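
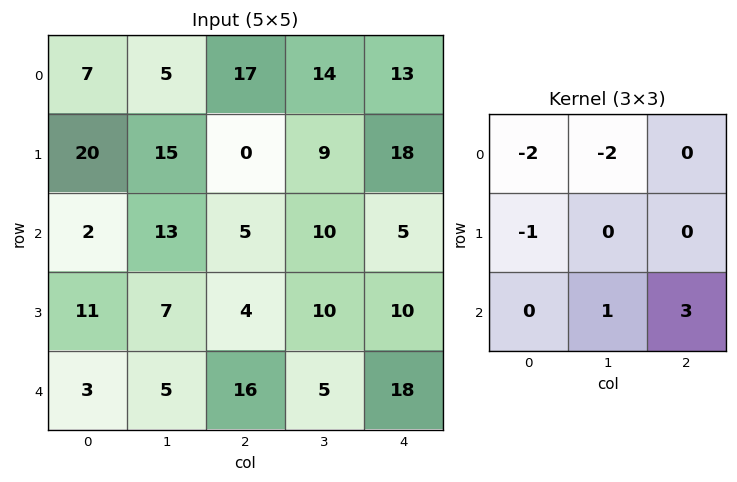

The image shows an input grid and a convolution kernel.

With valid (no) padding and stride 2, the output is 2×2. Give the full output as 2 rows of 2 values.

-16 -37
12 25

Output[0,0]: The receptive field on the input at this output position is [7 5 17 / 20 15 0 / 2 13 5]. Elementwise product with the kernel and sum: 7·-2 + 5·-2 + 20·-1 + 13·1 + 5·3.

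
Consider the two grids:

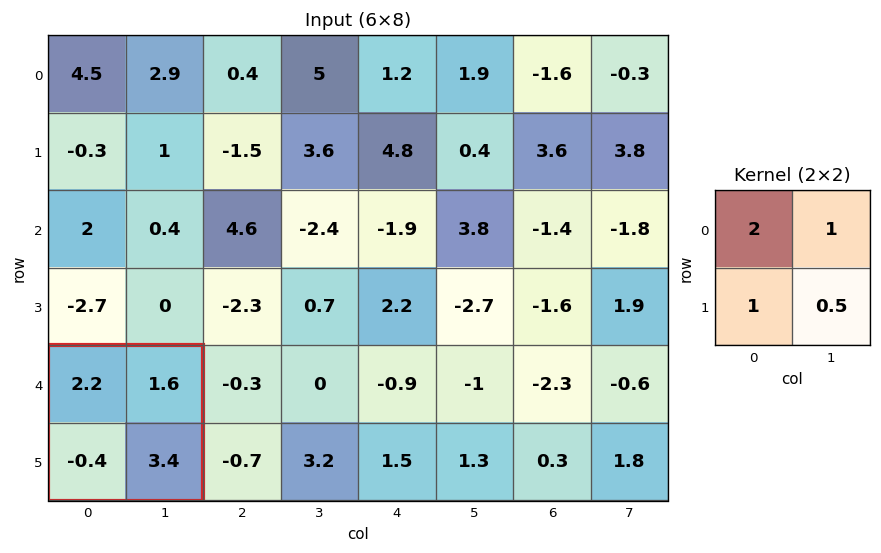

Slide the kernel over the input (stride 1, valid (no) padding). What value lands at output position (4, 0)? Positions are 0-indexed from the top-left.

7.3

The receptive field on the input at this output position is [2.2 1.6 / -0.4 3.4]. Elementwise product with the kernel and sum: 2.2·2 + 1.6·1 + -0.4·1 + 3.4·0.5.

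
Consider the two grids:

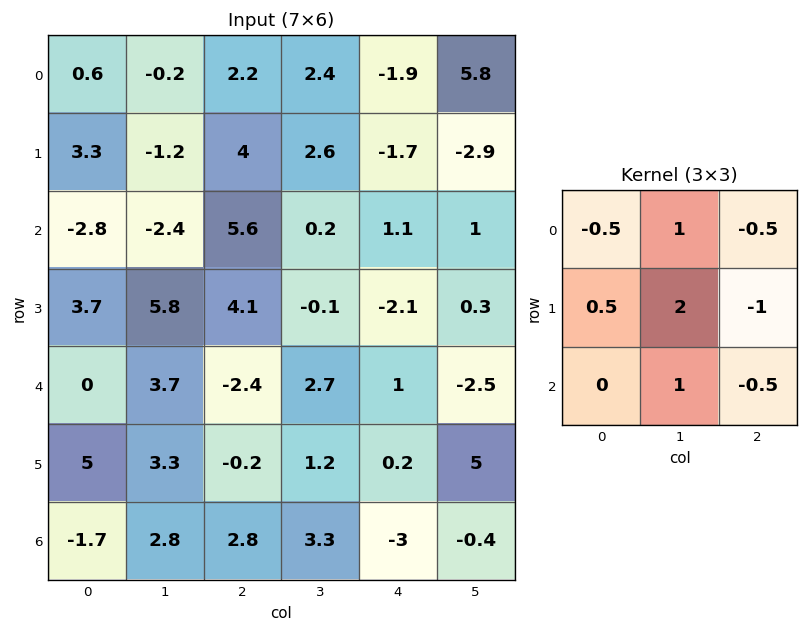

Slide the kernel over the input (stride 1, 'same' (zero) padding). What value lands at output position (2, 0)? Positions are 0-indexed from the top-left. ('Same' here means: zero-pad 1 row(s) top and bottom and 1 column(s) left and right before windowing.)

The receptive field on the zero-padded input at this output position is [0 3.3 -1.2 / 0 -2.8 -2.4 / 0 3.7 5.8]. Elementwise product with the kernel and sum: 0·-0.5 + 3.3·1 + -1.2·-0.5 + 0·0.5 + -2.8·2 + -2.4·-1 + 3.7·1 + 5.8·-0.5.

1.5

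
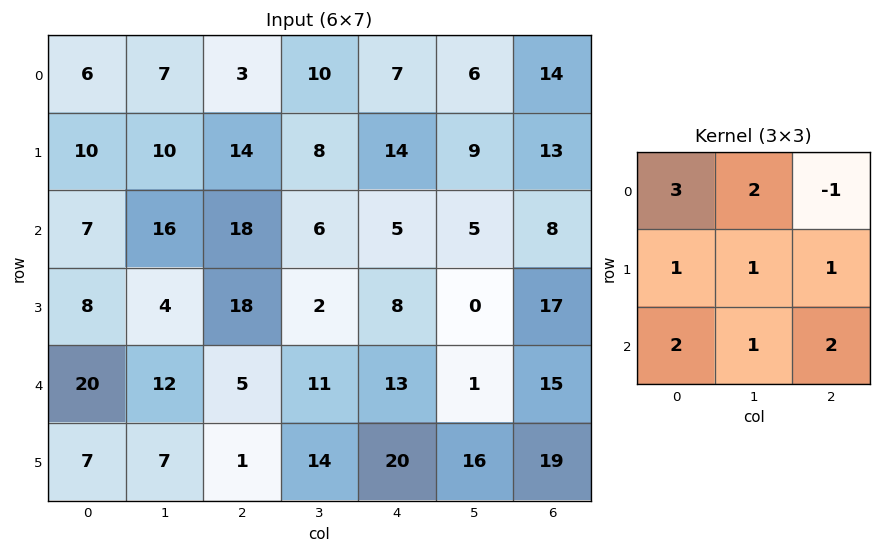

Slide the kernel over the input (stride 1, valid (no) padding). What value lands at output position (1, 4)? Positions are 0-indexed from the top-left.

115

The receptive field on the input at this output position is [14 9 13 / 5 5 8 / 8 0 17]. Elementwise product with the kernel and sum: 14·3 + 9·2 + 13·-1 + 5·1 + 5·1 + 8·1 + 8·2 + 0·1 + 17·2.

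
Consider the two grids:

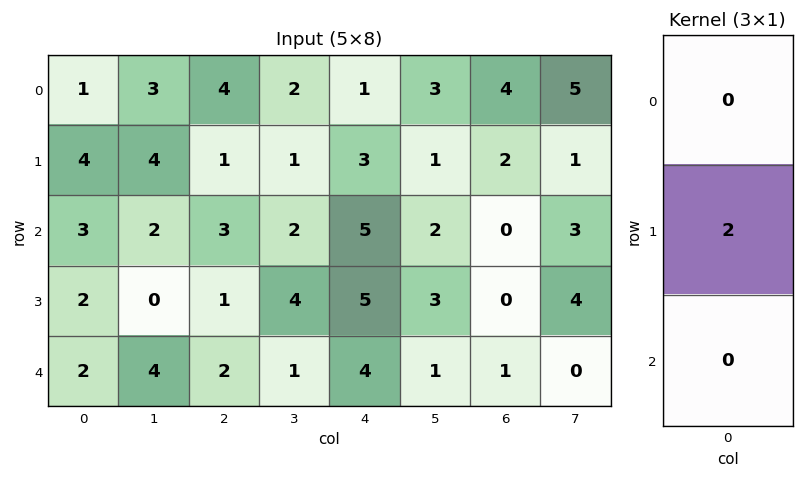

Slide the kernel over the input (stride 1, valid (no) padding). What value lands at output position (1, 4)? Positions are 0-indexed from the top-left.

The receptive field on the input at this output position is [3 / 5 / 5]. Elementwise product with the kernel and sum: 5·2.

10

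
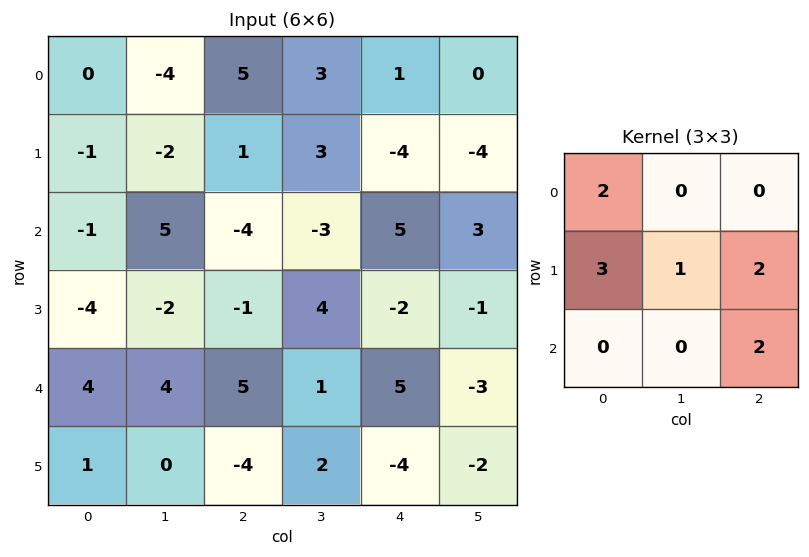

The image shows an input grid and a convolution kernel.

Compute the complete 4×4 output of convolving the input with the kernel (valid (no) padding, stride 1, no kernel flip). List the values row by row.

Output[0,0]: The receptive field on the input at this output position is [0 -4 5 / -1 -2 1 / -1 5 -4]. Elementwise product with the kernel and sum: 0·2 + -1·3 + -2·1 + 1·2 + -4·2.
Output[0,1]: The receptive field on the input at this output position is [-4 5 3 / -2 1 3 / 5 -4 -3]. Elementwise product with the kernel and sum: -4·2 + -2·3 + 1·1 + 3·2 + -3·2.

-11 -13 18 9
-10 9 -7 6
-8 13 -1 -4
10 19 16 6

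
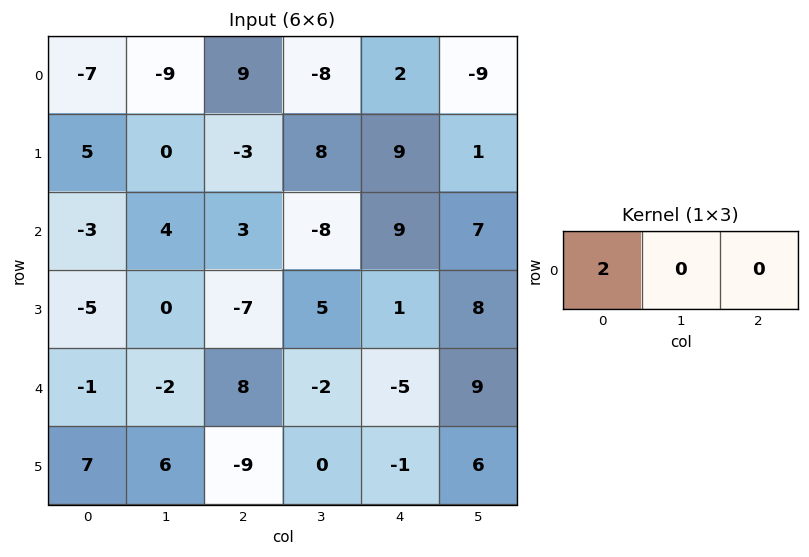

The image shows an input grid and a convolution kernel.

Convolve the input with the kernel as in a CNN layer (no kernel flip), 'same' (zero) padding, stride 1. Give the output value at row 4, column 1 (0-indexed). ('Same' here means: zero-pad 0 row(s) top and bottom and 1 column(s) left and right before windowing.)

The receptive field on the zero-padded input at this output position is [-1 -2 8]. Elementwise product with the kernel and sum: -1·2.

-2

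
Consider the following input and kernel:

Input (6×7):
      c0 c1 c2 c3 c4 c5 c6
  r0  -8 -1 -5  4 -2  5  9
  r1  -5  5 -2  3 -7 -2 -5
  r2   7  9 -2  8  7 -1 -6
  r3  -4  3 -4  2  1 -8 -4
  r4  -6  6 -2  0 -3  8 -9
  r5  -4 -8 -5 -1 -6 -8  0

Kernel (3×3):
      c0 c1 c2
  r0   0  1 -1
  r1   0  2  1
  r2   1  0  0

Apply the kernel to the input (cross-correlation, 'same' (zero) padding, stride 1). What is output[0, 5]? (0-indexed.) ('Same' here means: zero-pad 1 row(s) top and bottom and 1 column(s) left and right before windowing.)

12

The receptive field on the zero-padded input at this output position is [0 0 0 / -2 5 9 / -7 -2 -5]. Elementwise product with the kernel and sum: 0·1 + 0·-1 + 5·2 + 9·1 + -7·1.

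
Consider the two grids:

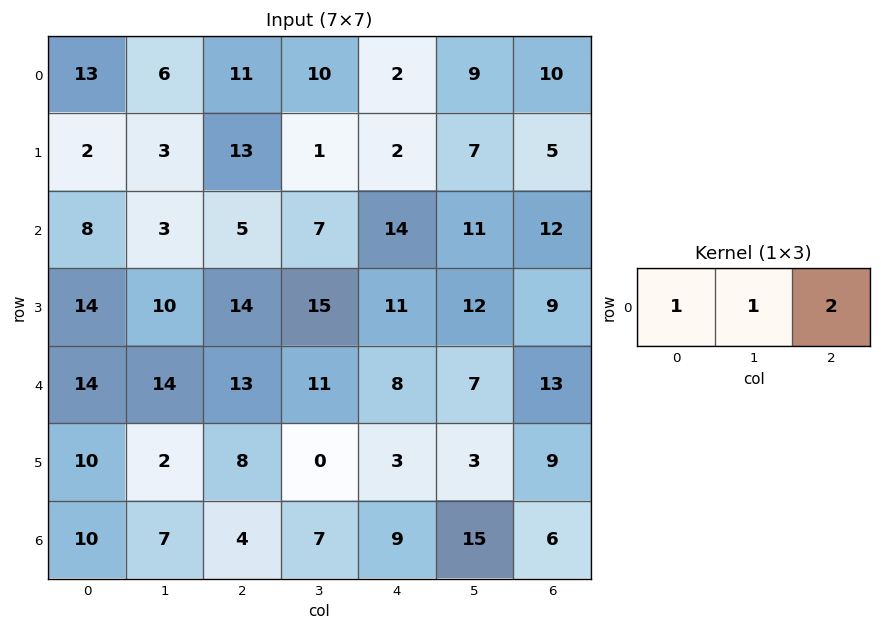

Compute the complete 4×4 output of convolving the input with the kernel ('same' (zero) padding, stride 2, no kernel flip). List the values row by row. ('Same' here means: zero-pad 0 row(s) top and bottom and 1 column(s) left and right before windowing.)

Output[0,0]: The receptive field on the zero-padded input at this output position is [0 13 6]. Elementwise product with the kernel and sum: 0·1 + 13·1 + 6·2.

25 37 30 19
14 22 43 23
42 49 33 20
24 25 46 21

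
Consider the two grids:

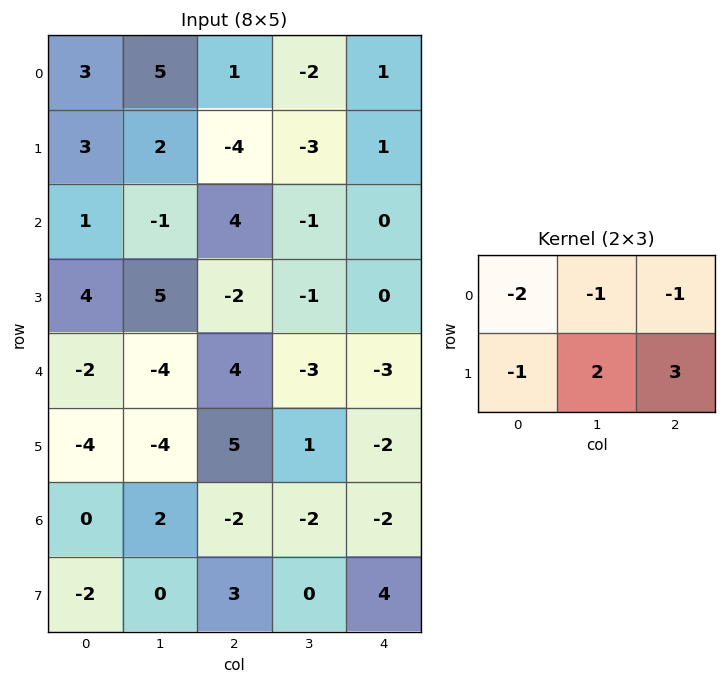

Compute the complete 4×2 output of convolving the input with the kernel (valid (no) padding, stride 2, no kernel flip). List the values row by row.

Output[0,0]: The receptive field on the input at this output position is [3 5 1 / 3 2 -4]. Elementwise product with the kernel and sum: 3·-2 + 5·-1 + 1·-1 + 3·-1 + 2·2 + -4·3.
Output[0,1]: The receptive field on the input at this output position is [1 -2 1 / -4 -3 1]. Elementwise product with the kernel and sum: 1·-2 + -2·-1 + 1·-1 + -4·-1 + -3·2 + 1·3.

-23 0
-5 -7
15 -11
11 17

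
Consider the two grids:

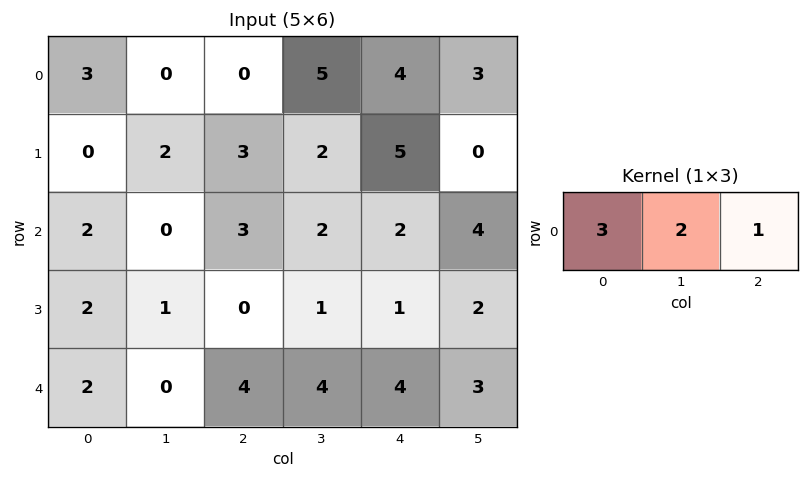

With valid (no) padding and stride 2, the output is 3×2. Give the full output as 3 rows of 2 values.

9 14
9 15
10 24

Output[0,0]: The receptive field on the input at this output position is [3 0 0]. Elementwise product with the kernel and sum: 3·3 + 0·2 + 0·1.
Output[0,1]: The receptive field on the input at this output position is [0 5 4]. Elementwise product with the kernel and sum: 0·3 + 5·2 + 4·1.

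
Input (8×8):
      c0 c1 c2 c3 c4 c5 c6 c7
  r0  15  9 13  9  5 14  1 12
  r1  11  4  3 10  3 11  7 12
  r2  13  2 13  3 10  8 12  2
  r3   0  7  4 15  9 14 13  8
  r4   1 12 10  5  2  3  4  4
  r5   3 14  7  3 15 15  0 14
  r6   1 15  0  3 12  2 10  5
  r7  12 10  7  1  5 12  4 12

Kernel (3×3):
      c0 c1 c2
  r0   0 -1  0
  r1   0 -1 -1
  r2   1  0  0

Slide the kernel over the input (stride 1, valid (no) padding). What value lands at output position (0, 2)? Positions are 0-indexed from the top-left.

-9

The receptive field on the input at this output position is [13 9 5 / 3 10 3 / 13 3 10]. Elementwise product with the kernel and sum: 9·-1 + 10·-1 + 3·-1 + 13·1.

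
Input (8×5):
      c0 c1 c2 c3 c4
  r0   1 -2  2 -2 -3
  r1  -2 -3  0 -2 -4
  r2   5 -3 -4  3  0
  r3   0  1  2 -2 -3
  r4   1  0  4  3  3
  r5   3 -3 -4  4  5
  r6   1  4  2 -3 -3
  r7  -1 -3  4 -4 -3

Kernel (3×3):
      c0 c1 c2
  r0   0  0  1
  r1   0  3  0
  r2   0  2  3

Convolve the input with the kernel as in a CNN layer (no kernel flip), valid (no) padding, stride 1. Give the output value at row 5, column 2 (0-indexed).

-21

The receptive field on the input at this output position is [-4 4 5 / 2 -3 -3 / 4 -4 -3]. Elementwise product with the kernel and sum: 5·1 + -3·3 + -4·2 + -3·3.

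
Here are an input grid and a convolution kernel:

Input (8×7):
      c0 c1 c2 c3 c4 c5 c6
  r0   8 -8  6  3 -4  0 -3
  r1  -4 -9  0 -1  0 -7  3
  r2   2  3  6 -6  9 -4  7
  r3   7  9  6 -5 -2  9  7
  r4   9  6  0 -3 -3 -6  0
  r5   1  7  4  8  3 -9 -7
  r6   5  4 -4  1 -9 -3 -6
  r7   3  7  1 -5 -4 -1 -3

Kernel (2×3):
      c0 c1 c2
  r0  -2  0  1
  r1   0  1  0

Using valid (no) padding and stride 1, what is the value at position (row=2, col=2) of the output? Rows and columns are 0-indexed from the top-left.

-8

The receptive field on the input at this output position is [6 -6 9 / 6 -5 -2]. Elementwise product with the kernel and sum: 6·-2 + 9·1 + -5·1.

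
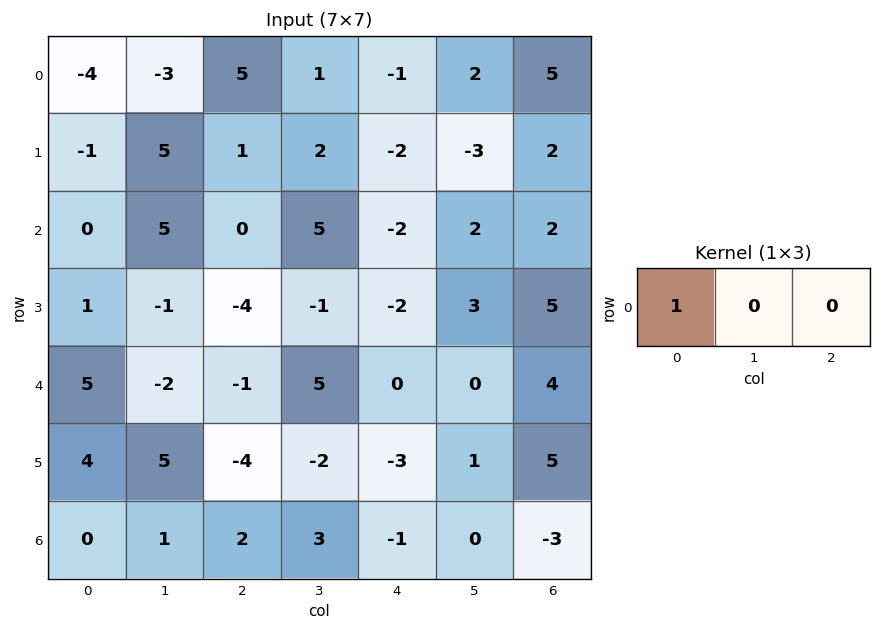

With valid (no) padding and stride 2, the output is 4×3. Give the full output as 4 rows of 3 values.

Output[0,0]: The receptive field on the input at this output position is [-4 -3 5]. Elementwise product with the kernel and sum: -4·1.

-4 5 -1
0 0 -2
5 -1 0
0 2 -1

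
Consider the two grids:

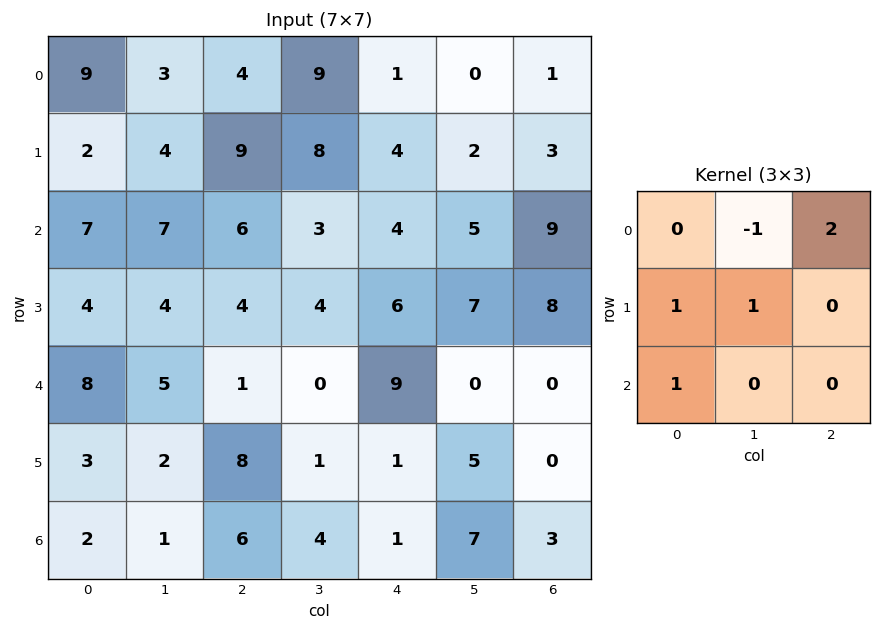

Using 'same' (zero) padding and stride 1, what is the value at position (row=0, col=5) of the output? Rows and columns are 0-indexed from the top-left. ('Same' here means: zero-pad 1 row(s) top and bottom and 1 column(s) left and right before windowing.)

5

The receptive field on the zero-padded input at this output position is [0 0 0 / 1 0 1 / 4 2 3]. Elementwise product with the kernel and sum: 0·-1 + 0·2 + 1·1 + 0·1 + 4·1.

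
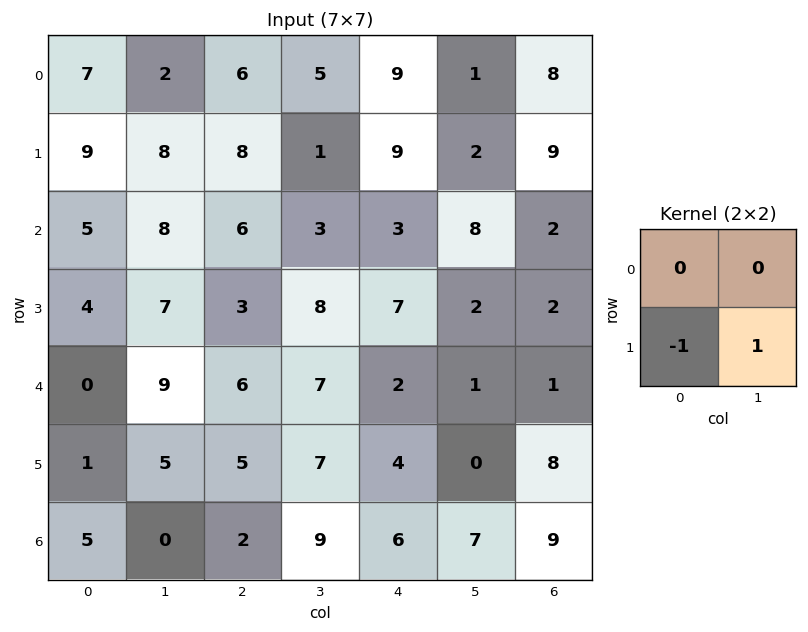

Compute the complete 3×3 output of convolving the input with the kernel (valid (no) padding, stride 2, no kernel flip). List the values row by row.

-1 -7 -7
3 5 -5
4 2 -4

Output[0,0]: The receptive field on the input at this output position is [7 2 / 9 8]. Elementwise product with the kernel and sum: 9·-1 + 8·1.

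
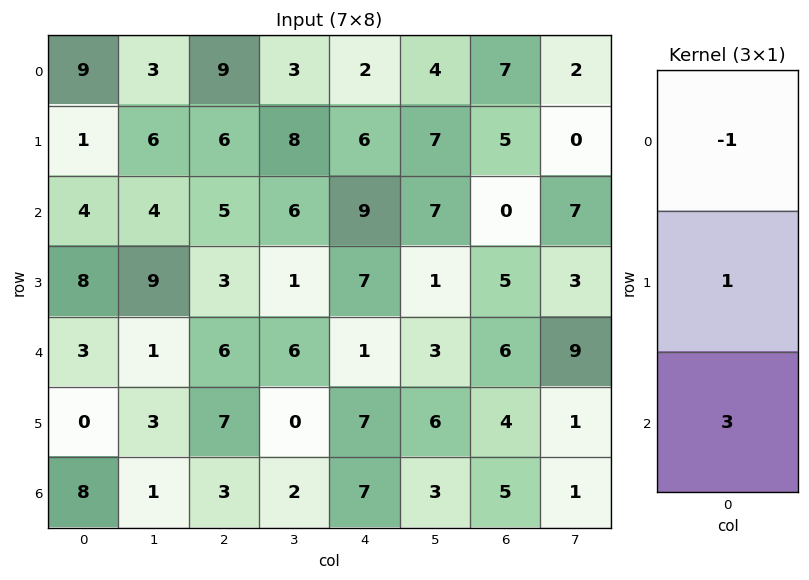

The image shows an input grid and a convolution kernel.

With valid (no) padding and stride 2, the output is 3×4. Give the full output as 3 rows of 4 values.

4 12 31 -2
13 16 1 23
21 10 27 13

Output[0,0]: The receptive field on the input at this output position is [9 / 1 / 4]. Elementwise product with the kernel and sum: 9·-1 + 1·1 + 4·3.
Output[0,1]: The receptive field on the input at this output position is [9 / 6 / 5]. Elementwise product with the kernel and sum: 9·-1 + 6·1 + 5·3.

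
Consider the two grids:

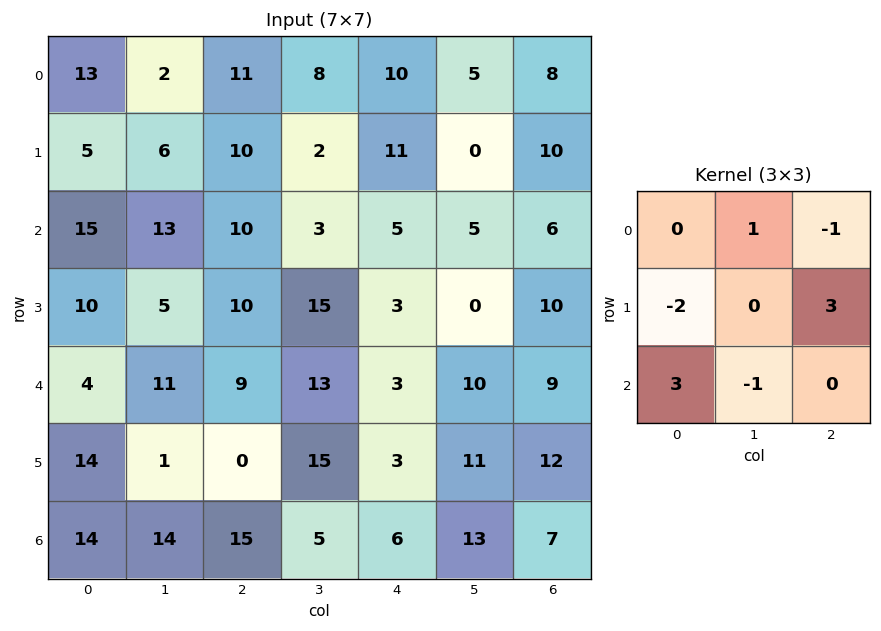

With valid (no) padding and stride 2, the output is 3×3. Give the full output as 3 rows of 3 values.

Output[0,0]: The receptive field on the input at this output position is [13 2 11 / 5 6 10 / 15 13 10]. Elementwise product with the kernel and sum: 2·1 + 11·-1 + 5·-2 + 10·3 + 15·3 + 13·-1.
Output[0,1]: The receptive field on the input at this output position is [11 8 10 / 10 2 11 / 10 3 5]. Elementwise product with the kernel and sum: 8·1 + 10·-1 + 10·-2 + 11·3 + 10·3 + 3·-1.

43 38 15
14 1 22
2 59 36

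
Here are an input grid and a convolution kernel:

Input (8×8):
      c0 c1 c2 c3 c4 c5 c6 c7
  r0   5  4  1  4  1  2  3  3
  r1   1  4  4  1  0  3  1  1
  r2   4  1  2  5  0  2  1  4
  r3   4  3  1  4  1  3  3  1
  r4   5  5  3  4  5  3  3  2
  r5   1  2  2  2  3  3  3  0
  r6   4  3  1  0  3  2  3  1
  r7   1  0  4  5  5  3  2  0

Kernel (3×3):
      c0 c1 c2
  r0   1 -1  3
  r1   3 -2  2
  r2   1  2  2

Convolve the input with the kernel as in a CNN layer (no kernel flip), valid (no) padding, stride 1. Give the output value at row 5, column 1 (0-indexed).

The receptive field on the input at this output position is [2 2 2 / 3 1 0 / 0 4 5]. Elementwise product with the kernel and sum: 2·1 + 2·-1 + 2·3 + 3·3 + 1·-2 + 0·2 + 0·1 + 4·2 + 5·2.

31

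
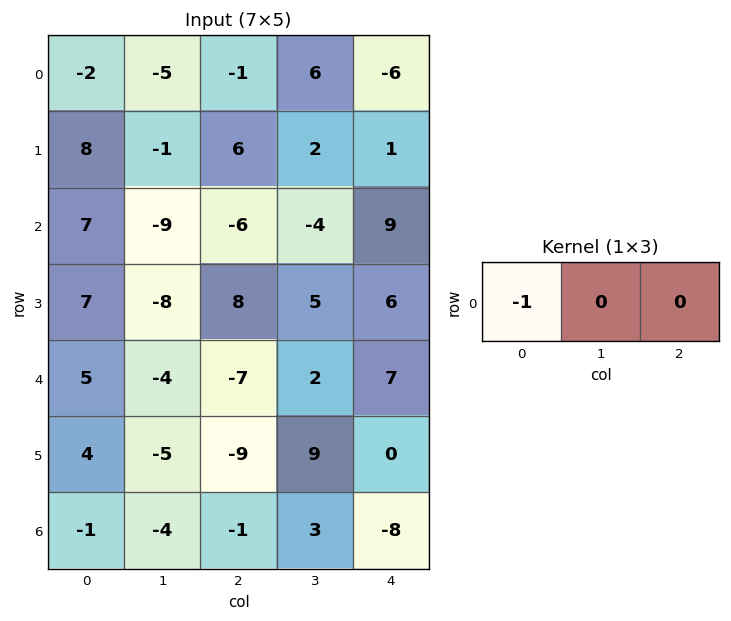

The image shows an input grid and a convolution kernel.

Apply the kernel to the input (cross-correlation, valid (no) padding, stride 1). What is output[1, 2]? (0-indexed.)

The receptive field on the input at this output position is [6 2 1]. Elementwise product with the kernel and sum: 6·-1.

-6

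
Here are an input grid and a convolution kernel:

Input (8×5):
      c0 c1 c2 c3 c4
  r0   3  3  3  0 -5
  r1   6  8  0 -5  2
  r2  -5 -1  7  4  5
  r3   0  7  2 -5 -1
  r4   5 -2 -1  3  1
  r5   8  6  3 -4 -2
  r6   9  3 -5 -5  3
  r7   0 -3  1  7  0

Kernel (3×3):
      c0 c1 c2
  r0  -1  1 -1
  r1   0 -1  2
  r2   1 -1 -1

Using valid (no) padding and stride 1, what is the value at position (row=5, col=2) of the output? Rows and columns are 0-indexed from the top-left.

The receptive field on the input at this output position is [3 -4 -2 / -5 -5 3 / 1 7 0]. Elementwise product with the kernel and sum: 3·-1 + -4·1 + -2·-1 + -5·-1 + 3·2 + 1·1 + 7·-1 + 0·-1.

0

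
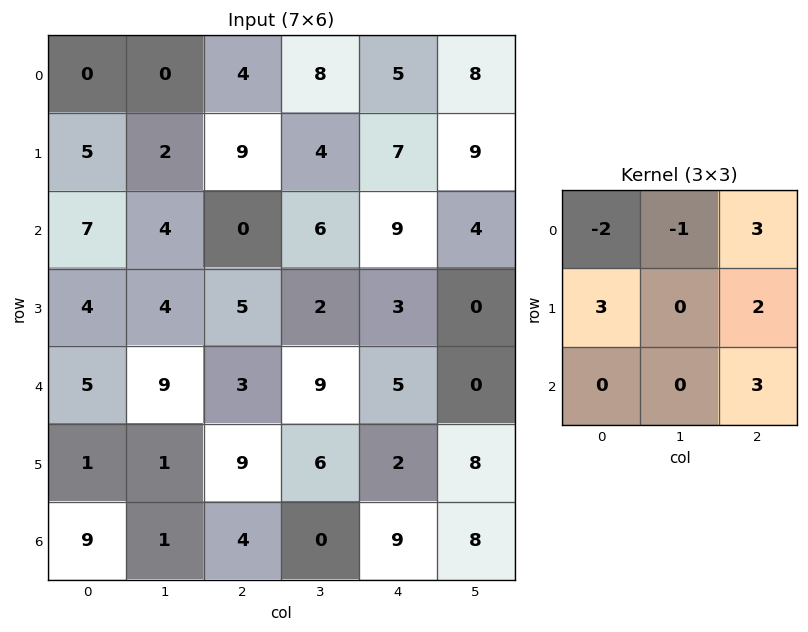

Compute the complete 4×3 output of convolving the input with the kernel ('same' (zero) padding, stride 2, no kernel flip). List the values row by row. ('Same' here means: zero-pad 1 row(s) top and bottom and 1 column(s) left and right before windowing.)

Output[0,0]: The receptive field on the zero-padded input at this output position is [0 0 0 / 0 0 0 / 0 5 2]. Elementwise product with the kernel and sum: 0·-2 + 0·-1 + 0·3 + 0·3 + 0·2 + 2·3.
Output[0,1]: The receptive field on the zero-padded input at this output position is [0 0 0 / 0 4 8 / 2 9 4]. Elementwise product with the kernel and sum: 0·-2 + 0·-1 + 0·3 + 0·3 + 8·2 + 4·3.

6 28 67
21 29 38
29 56 44
4 10 26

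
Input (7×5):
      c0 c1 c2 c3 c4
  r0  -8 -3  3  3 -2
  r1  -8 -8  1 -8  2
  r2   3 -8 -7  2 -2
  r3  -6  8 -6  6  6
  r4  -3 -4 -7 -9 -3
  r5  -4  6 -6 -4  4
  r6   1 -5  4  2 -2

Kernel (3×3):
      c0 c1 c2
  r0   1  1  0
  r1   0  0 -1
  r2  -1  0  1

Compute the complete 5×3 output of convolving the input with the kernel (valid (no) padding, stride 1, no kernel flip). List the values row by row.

Output[0,0]: The receptive field on the input at this output position is [-8 -3 3 / -8 -8 1 / 3 -8 -7]. Elementwise product with the kernel and sum: -8·1 + -3·1 + 1·-1 + 3·-1 + -7·1.
Output[0,1]: The receptive field on the input at this output position is [-3 3 3 / -8 1 -8 / -8 -7 2]. Elementwise product with the kernel and sum: -3·1 + 3·1 + -8·-1 + -8·-1 + 2·1.

-22 18 9
-9 -11 7
-3 -26 -7
7 1 13
2 0 -26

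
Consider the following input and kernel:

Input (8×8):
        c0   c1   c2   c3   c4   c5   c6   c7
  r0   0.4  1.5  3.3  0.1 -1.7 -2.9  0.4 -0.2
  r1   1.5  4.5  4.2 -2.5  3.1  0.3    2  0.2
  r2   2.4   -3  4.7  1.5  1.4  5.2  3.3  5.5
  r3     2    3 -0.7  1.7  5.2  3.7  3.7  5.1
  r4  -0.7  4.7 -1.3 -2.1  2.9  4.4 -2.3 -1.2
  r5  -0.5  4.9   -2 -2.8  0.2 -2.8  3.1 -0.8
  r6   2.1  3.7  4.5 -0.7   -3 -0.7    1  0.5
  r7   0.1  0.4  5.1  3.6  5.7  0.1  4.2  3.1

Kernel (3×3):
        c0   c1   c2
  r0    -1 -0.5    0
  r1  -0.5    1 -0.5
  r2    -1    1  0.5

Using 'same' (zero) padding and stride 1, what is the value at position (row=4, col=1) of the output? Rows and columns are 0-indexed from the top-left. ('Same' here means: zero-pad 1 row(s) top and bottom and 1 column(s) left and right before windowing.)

The receptive field on the zero-padded input at this output position is [2 3 -0.7 / -0.7 4.7 -1.3 / -0.5 4.9 -2]. Elementwise product with the kernel and sum: 2·-1 + 3·-0.5 + -0.7·-0.5 + 4.7·1 + -1.3·-0.5 + -0.5·-1 + 4.9·1 + -2·0.5.

6.6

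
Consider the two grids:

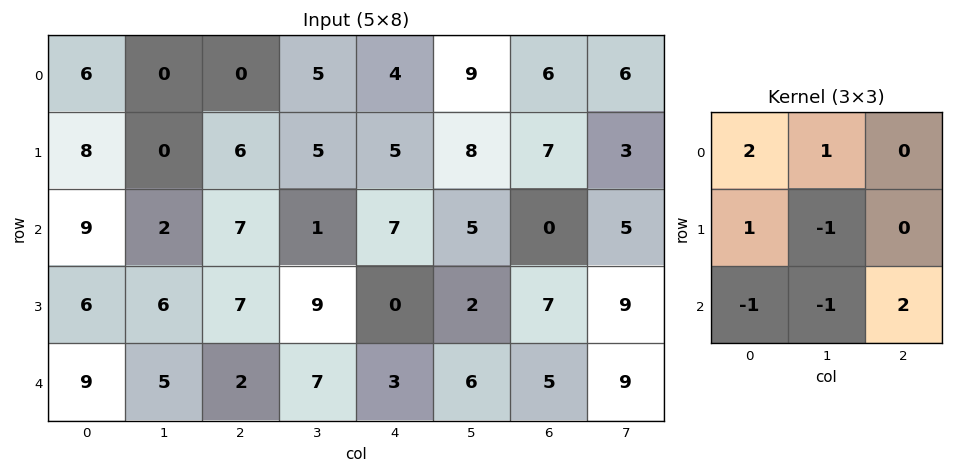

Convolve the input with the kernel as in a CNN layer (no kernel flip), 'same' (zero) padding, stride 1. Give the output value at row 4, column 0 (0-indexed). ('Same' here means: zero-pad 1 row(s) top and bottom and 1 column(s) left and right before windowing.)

-3

The receptive field on the zero-padded input at this output position is [0 6 6 / 0 9 5 / 0 0 0]. Elementwise product with the kernel and sum: 0·2 + 6·1 + 0·1 + 9·-1 + 0·-1 + 0·-1 + 0·2.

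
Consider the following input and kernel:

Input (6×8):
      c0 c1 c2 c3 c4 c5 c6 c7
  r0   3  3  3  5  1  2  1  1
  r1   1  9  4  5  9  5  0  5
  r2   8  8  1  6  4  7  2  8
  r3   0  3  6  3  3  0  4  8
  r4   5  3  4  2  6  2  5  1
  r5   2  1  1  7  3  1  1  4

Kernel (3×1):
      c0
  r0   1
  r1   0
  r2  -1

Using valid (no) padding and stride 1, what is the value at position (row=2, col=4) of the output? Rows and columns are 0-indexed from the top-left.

The receptive field on the input at this output position is [4 / 3 / 6]. Elementwise product with the kernel and sum: 4·1 + 6·-1.

-2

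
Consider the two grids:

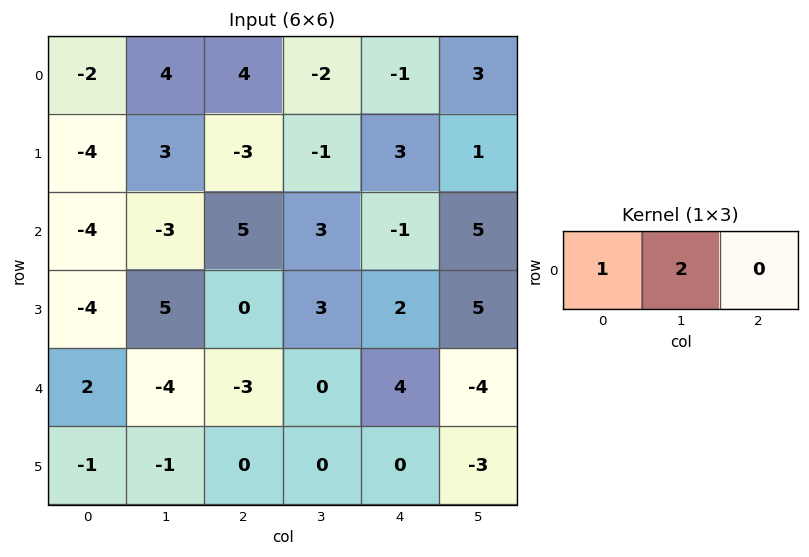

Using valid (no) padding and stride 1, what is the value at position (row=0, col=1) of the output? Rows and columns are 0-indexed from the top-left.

The receptive field on the input at this output position is [4 4 -2]. Elementwise product with the kernel and sum: 4·1 + 4·2.

12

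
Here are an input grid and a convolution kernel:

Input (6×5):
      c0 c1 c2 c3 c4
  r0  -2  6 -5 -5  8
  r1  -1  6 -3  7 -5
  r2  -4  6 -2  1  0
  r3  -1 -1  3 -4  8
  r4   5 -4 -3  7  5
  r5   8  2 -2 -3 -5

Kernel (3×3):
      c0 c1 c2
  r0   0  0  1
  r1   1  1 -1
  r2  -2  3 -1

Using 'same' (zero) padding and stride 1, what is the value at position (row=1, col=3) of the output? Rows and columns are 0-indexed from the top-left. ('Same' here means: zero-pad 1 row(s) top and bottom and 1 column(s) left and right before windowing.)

The receptive field on the zero-padded input at this output position is [-5 -5 8 / -3 7 -5 / -2 1 0]. Elementwise product with the kernel and sum: 8·1 + -3·1 + 7·1 + -5·-1 + -2·-2 + 1·3 + 0·-1.

24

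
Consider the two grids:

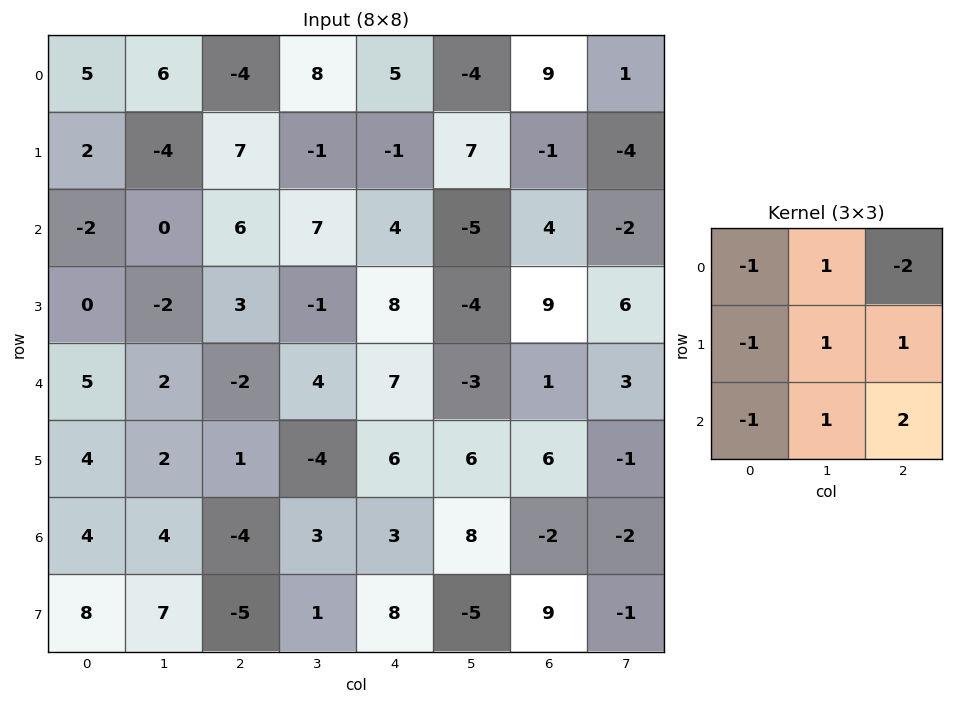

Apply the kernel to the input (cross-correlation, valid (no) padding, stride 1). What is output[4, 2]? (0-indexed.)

6

The receptive field on the input at this output position is [-2 4 7 / 1 -4 6 / -4 3 3]. Elementwise product with the kernel and sum: -2·-1 + 4·1 + 7·-2 + 1·-1 + -4·1 + 6·1 + -4·-1 + 3·1 + 3·2.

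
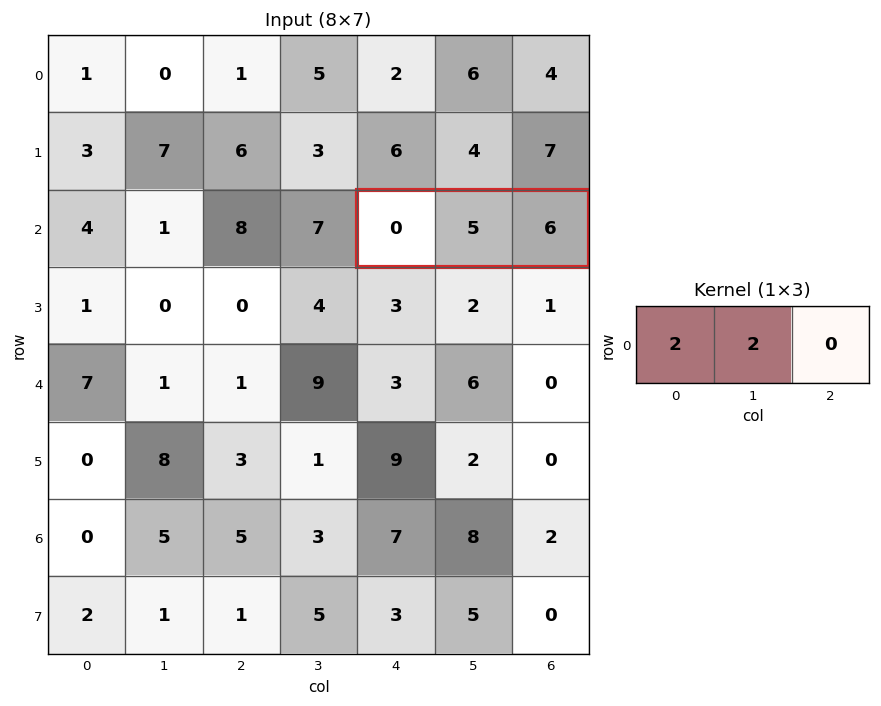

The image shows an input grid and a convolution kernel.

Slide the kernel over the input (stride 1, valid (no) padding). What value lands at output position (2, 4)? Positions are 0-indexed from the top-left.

The receptive field on the input at this output position is [0 5 6]. Elementwise product with the kernel and sum: 0·2 + 5·2.

10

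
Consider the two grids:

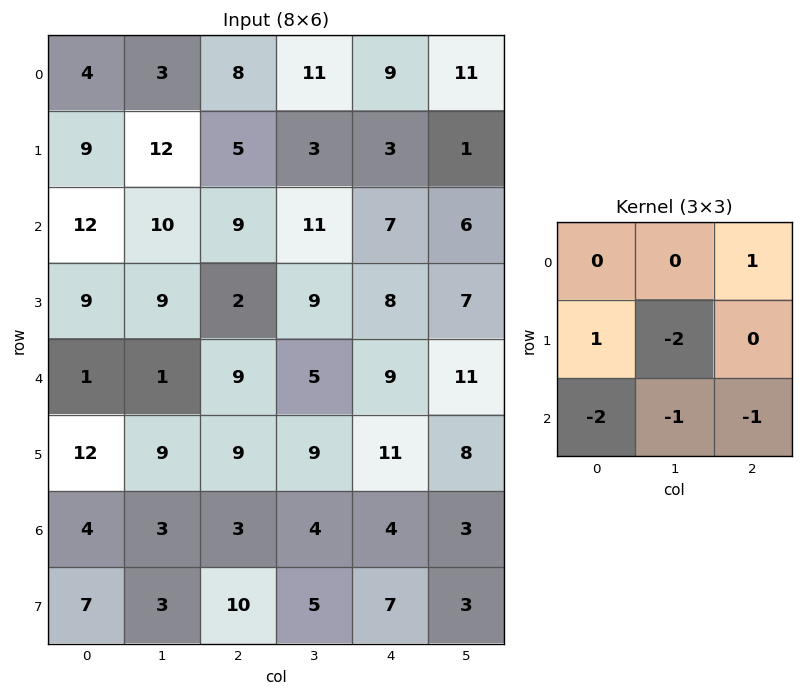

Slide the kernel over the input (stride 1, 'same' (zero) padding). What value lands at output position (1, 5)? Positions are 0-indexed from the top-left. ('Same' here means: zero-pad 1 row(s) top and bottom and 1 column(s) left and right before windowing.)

-19

The receptive field on the zero-padded input at this output position is [9 11 0 / 3 1 0 / 7 6 0]. Elementwise product with the kernel and sum: 0·1 + 3·1 + 1·-2 + 7·-2 + 6·-1 + 0·-1.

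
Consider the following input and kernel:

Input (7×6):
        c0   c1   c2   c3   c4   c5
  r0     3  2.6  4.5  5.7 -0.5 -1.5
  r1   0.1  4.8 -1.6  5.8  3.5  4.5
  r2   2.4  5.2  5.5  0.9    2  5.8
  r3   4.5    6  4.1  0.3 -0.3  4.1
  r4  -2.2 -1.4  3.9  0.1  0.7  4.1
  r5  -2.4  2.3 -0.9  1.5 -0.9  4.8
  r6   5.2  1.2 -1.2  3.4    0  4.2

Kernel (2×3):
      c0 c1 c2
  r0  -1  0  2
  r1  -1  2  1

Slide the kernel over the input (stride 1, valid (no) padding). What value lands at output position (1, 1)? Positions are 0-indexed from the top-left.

The receptive field on the input at this output position is [4.8 -1.6 5.8 / 5.2 5.5 0.9]. Elementwise product with the kernel and sum: 4.8·-1 + 5.8·2 + 5.2·-1 + 5.5·2 + 0.9·1.

13.5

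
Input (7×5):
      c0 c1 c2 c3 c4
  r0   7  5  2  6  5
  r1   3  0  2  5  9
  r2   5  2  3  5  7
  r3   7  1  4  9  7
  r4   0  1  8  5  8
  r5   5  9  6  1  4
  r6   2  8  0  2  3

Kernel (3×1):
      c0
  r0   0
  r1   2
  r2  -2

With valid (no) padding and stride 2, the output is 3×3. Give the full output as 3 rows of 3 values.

-4 -2 4
14 -8 -2
6 12 2

Output[0,0]: The receptive field on the input at this output position is [7 / 3 / 5]. Elementwise product with the kernel and sum: 3·2 + 5·-2.
Output[0,1]: The receptive field on the input at this output position is [2 / 2 / 3]. Elementwise product with the kernel and sum: 2·2 + 3·-2.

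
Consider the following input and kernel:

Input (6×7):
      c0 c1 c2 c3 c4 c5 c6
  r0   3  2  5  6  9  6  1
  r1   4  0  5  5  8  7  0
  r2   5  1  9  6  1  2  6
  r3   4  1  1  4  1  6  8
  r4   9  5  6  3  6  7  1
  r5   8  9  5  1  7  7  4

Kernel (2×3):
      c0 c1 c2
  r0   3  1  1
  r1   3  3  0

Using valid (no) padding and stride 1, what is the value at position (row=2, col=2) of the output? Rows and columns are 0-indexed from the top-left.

49

The receptive field on the input at this output position is [9 6 1 / 1 4 1]. Elementwise product with the kernel and sum: 9·3 + 6·1 + 1·1 + 1·3 + 4·3.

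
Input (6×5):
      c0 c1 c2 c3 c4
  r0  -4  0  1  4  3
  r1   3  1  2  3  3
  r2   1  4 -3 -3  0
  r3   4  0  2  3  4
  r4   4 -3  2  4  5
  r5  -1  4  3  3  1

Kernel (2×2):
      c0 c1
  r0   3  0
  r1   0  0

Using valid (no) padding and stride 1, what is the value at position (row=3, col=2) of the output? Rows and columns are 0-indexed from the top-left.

The receptive field on the input at this output position is [2 3 / 2 4]. Elementwise product with the kernel and sum: 2·3.

6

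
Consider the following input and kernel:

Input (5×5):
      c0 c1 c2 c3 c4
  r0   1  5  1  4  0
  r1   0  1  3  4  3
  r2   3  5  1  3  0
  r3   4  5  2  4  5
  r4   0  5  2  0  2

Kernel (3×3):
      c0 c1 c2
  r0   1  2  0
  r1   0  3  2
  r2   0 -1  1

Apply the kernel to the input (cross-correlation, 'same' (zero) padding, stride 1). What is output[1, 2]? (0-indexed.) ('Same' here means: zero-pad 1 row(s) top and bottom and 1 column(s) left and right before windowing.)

26

The receptive field on the zero-padded input at this output position is [5 1 4 / 1 3 4 / 5 1 3]. Elementwise product with the kernel and sum: 5·1 + 1·2 + 3·3 + 4·2 + 1·-1 + 3·1.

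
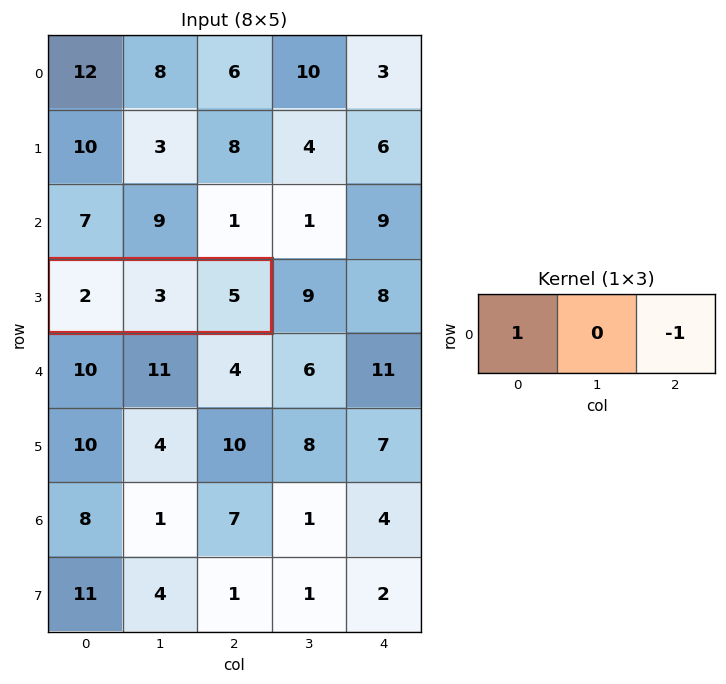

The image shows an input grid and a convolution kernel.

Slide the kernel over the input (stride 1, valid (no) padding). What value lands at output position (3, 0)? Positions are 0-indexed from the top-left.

-3

The receptive field on the input at this output position is [2 3 5]. Elementwise product with the kernel and sum: 2·1 + 5·-1.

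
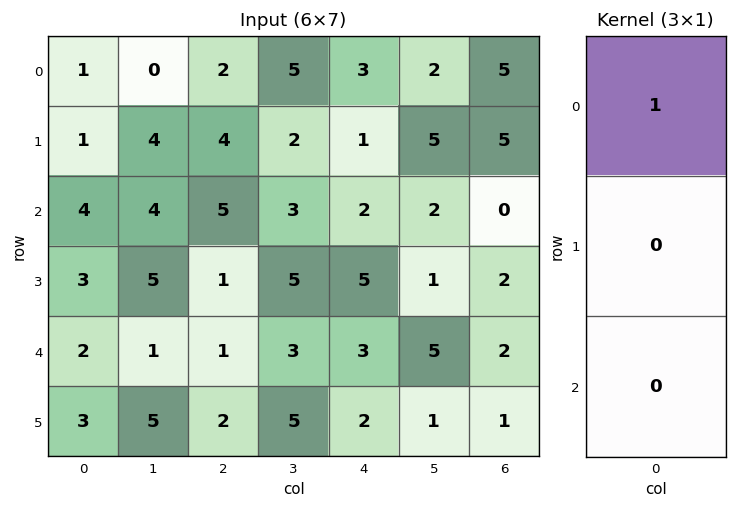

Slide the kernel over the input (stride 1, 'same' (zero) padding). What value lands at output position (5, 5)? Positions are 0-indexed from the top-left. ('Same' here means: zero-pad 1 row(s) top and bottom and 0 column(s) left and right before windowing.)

5

The receptive field on the zero-padded input at this output position is [5 / 1 / 0]. Elementwise product with the kernel and sum: 5·1.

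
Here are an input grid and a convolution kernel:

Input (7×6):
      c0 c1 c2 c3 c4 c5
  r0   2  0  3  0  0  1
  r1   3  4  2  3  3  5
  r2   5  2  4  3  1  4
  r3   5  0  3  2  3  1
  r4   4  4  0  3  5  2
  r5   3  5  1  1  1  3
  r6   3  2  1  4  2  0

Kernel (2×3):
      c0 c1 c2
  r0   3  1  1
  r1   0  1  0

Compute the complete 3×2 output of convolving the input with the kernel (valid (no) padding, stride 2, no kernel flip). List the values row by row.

Output[0,0]: The receptive field on the input at this output position is [2 0 3 / 3 4 2]. Elementwise product with the kernel and sum: 2·3 + 0·1 + 3·1 + 4·1.
Output[0,1]: The receptive field on the input at this output position is [3 0 0 / 2 3 3]. Elementwise product with the kernel and sum: 3·3 + 0·1 + 0·1 + 3·1.

13 12
21 18
21 9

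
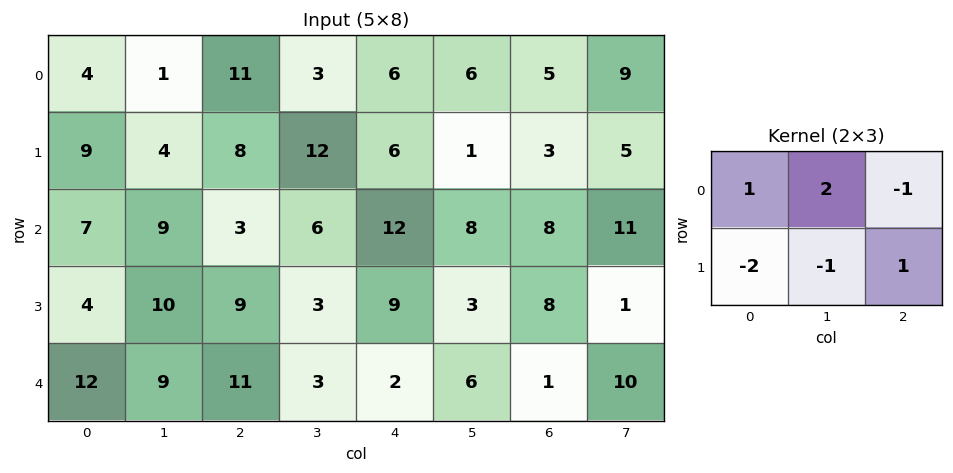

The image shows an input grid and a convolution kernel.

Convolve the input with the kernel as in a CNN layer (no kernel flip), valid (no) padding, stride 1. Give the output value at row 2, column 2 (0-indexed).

-9

The receptive field on the input at this output position is [3 6 12 / 9 3 9]. Elementwise product with the kernel and sum: 3·1 + 6·2 + 12·-1 + 9·-2 + 3·-1 + 9·1.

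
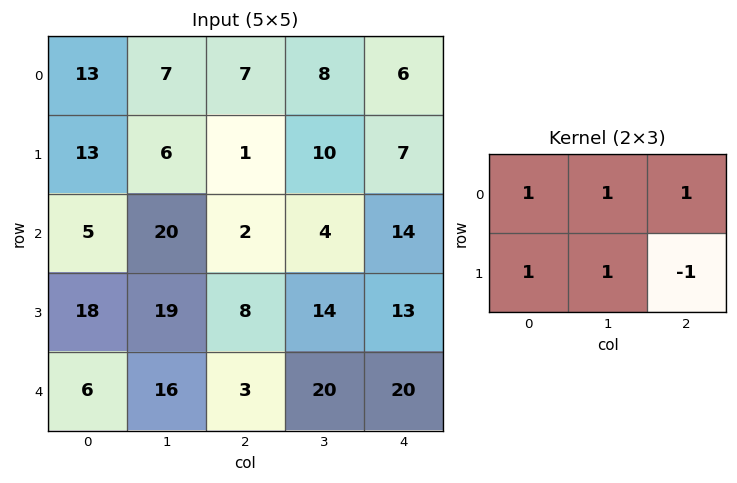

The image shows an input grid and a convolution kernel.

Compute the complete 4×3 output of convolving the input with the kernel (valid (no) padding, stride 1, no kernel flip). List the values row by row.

45 19 25
43 35 10
56 39 29
64 40 38

Output[0,0]: The receptive field on the input at this output position is [13 7 7 / 13 6 1]. Elementwise product with the kernel and sum: 13·1 + 7·1 + 7·1 + 13·1 + 6·1 + 1·-1.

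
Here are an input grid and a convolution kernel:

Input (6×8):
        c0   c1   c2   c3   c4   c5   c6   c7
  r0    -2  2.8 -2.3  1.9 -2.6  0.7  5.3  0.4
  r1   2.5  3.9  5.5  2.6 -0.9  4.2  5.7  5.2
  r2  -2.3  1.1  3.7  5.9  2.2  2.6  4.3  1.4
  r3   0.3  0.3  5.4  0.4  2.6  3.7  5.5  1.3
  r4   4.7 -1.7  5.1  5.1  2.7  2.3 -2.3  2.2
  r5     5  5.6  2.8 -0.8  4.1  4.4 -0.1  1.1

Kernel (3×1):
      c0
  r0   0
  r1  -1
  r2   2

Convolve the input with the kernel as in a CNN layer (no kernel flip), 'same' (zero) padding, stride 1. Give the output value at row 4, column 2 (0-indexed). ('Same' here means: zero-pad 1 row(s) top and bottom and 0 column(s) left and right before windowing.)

0.5

The receptive field on the zero-padded input at this output position is [5.4 / 5.1 / 2.8]. Elementwise product with the kernel and sum: 5.1·-1 + 2.8·2.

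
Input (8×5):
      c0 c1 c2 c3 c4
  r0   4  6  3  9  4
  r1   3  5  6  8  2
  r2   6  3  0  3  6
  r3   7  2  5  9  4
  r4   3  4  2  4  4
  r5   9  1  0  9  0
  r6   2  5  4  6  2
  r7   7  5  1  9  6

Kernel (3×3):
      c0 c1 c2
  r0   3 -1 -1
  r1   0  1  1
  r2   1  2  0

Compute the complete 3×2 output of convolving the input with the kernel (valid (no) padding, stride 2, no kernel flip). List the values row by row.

Output[0,0]: The receptive field on the input at this output position is [4 6 3 / 3 5 6 / 6 3 0]. Elementwise product with the kernel and sum: 4·3 + 6·-1 + 3·-1 + 5·1 + 6·1 + 6·1 + 3·2.
Output[0,1]: The receptive field on the input at this output position is [3 9 4 / 6 8 2 / 0 3 6]. Elementwise product with the kernel and sum: 3·3 + 9·-1 + 4·-1 + 8·1 + 2·1 + 0·1 + 3·2.

26 12
33 14
16 23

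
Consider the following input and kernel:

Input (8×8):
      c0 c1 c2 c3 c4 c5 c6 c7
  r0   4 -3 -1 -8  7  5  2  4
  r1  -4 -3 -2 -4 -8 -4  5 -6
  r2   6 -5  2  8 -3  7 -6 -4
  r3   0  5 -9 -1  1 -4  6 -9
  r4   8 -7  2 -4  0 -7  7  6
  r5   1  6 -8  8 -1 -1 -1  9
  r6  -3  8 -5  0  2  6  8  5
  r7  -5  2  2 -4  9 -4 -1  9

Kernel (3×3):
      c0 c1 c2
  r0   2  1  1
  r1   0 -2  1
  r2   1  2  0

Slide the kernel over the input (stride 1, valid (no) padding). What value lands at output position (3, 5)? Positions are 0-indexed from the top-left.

-22

The receptive field on the input at this output position is [-4 6 -9 / -7 7 6 / -1 -1 9]. Elementwise product with the kernel and sum: -4·2 + 6·1 + -9·1 + 7·-2 + 6·1 + -1·1 + -1·2.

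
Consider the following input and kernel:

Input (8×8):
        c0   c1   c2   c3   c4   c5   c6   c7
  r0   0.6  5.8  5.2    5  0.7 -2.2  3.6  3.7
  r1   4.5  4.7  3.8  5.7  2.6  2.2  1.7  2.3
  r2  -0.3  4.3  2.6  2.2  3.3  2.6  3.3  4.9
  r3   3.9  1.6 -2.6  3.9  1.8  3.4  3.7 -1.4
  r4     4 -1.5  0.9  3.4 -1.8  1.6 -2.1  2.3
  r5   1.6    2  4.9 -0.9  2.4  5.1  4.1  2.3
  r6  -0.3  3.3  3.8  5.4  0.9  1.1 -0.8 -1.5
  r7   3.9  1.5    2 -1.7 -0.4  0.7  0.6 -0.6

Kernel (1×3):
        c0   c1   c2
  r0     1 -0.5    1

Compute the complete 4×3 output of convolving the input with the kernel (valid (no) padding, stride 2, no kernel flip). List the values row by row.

2.9 3.4 5.4
0.15 4.8 5.3
5.65 -2.6 -4.7
1.85 2 -0.45

Output[0,0]: The receptive field on the input at this output position is [0.6 5.8 5.2]. Elementwise product with the kernel and sum: 0.6·1 + 5.8·-0.5 + 5.2·1.
Output[0,1]: The receptive field on the input at this output position is [5.2 5 0.7]. Elementwise product with the kernel and sum: 5.2·1 + 5·-0.5 + 0.7·1.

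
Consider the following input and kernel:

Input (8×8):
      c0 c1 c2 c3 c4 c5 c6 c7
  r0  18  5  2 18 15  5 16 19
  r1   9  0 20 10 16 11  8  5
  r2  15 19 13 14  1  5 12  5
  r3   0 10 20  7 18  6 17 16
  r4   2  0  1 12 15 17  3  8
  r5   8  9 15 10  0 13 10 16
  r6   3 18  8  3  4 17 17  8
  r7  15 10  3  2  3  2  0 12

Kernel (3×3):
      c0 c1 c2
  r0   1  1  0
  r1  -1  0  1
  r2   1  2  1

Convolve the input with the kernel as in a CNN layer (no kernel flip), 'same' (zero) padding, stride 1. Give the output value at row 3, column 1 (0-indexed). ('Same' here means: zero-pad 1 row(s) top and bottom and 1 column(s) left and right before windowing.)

The receptive field on the zero-padded input at this output position is [15 19 13 / 0 10 20 / 2 0 1]. Elementwise product with the kernel and sum: 15·1 + 19·1 + 0·-1 + 20·1 + 2·1 + 0·2 + 1·1.

57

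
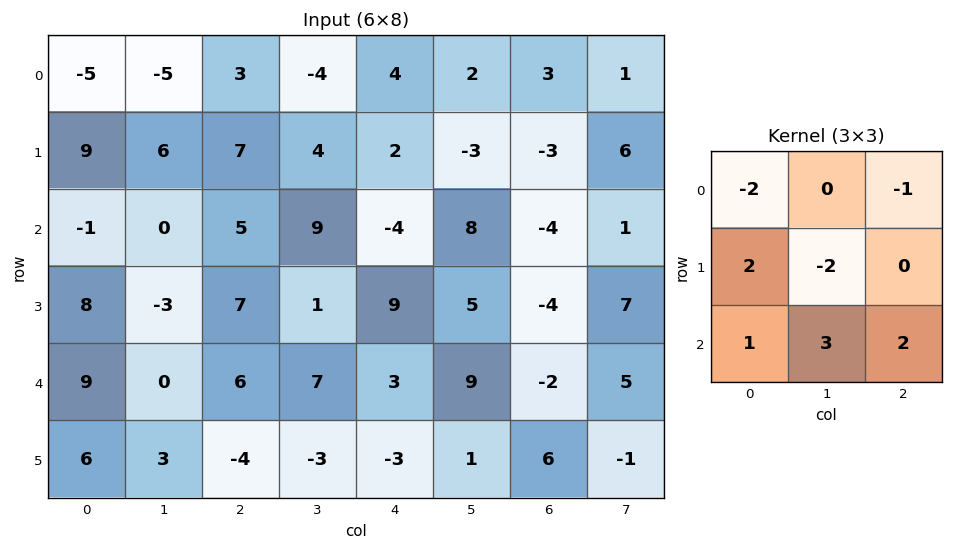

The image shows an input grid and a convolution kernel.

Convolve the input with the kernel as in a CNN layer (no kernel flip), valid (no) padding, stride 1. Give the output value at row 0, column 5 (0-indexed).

The receptive field on the input at this output position is [2 3 1 / -3 -3 6 / 8 -4 1]. Elementwise product with the kernel and sum: 2·-2 + 1·-1 + -3·2 + -3·-2 + 8·1 + -4·3 + 1·2.

-7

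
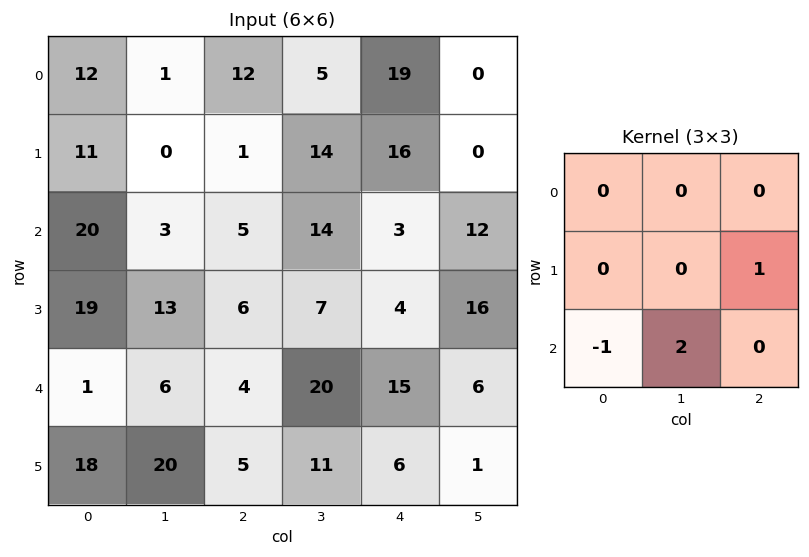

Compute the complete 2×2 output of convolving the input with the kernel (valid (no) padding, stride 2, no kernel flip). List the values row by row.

-13 39
17 40

Output[0,0]: The receptive field on the input at this output position is [12 1 12 / 11 0 1 / 20 3 5]. Elementwise product with the kernel and sum: 1·1 + 20·-1 + 3·2.
Output[0,1]: The receptive field on the input at this output position is [12 5 19 / 1 14 16 / 5 14 3]. Elementwise product with the kernel and sum: 16·1 + 5·-1 + 14·2.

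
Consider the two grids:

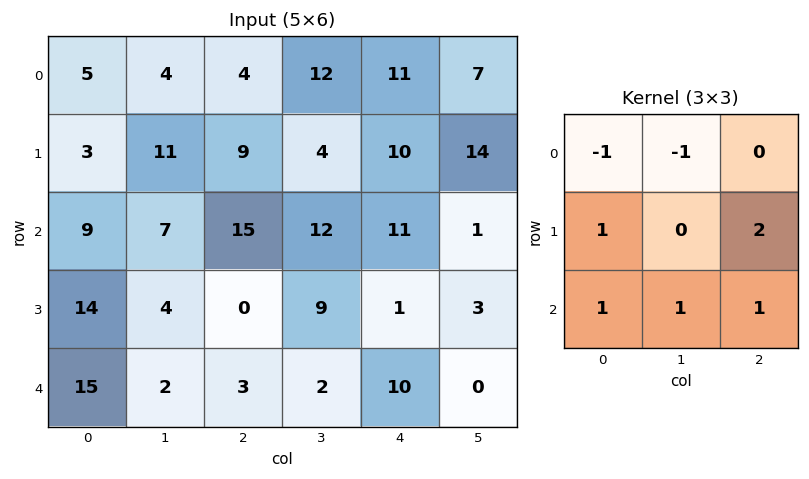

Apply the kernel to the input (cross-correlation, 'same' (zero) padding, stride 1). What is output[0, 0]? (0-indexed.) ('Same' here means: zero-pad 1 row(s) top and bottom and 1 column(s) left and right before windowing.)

22

The receptive field on the zero-padded input at this output position is [0 0 0 / 0 5 4 / 0 3 11]. Elementwise product with the kernel and sum: 0·-1 + 0·-1 + 0·1 + 4·2 + 0·1 + 3·1 + 11·1.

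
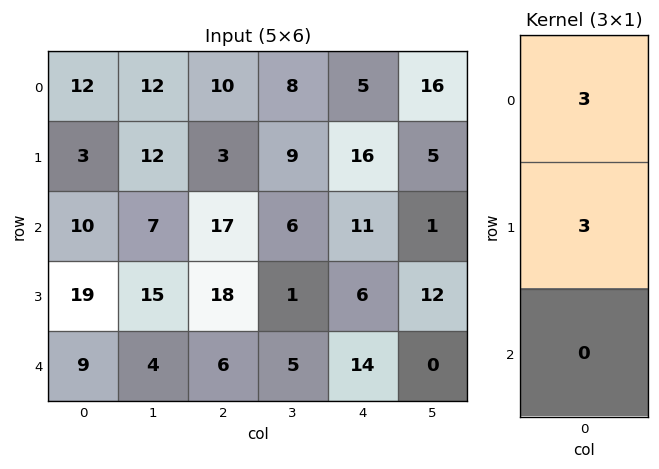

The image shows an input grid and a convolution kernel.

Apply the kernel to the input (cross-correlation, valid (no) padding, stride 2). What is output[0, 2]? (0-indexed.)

63

The receptive field on the input at this output position is [5 / 16 / 11]. Elementwise product with the kernel and sum: 5·3 + 16·3.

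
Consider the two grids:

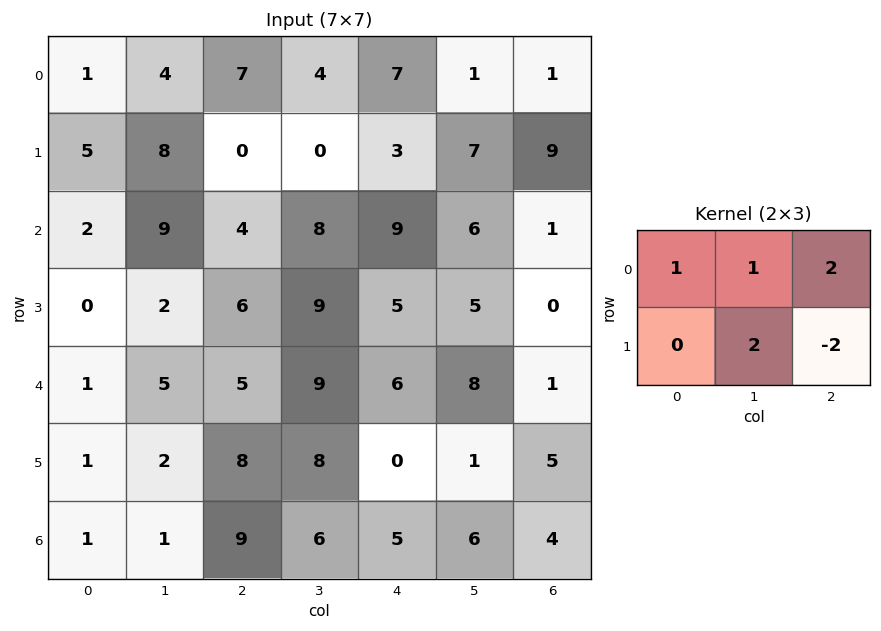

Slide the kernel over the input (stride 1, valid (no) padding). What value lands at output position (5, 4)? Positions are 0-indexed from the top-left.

The receptive field on the input at this output position is [0 1 5 / 5 6 4]. Elementwise product with the kernel and sum: 0·1 + 1·1 + 5·2 + 6·2 + 4·-2.

15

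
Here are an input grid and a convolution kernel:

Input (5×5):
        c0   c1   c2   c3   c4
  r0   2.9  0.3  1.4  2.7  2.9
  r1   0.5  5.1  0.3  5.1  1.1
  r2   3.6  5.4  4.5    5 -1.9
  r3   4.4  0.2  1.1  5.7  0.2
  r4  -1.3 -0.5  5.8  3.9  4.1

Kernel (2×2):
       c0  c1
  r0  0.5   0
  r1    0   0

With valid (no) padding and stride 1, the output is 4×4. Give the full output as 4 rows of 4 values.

Output[0,0]: The receptive field on the input at this output position is [2.9 0.3 / 0.5 5.1]. Elementwise product with the kernel and sum: 2.9·0.5.

1.45 0.15 0.7 1.35
0.25 2.55 0.15 2.55
1.8 2.7 2.25 2.5
2.2 0.1 0.55 2.85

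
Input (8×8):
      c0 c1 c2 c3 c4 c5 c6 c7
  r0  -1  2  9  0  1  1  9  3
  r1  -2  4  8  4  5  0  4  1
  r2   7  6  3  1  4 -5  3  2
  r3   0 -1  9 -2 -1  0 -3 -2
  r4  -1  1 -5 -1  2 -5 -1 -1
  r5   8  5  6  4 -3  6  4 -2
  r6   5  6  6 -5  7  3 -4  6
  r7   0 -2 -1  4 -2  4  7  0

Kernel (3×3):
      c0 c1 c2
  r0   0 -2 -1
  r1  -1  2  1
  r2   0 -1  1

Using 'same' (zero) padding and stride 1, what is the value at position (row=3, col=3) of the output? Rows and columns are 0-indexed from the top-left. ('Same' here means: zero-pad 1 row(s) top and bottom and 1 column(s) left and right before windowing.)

-17

The receptive field on the zero-padded input at this output position is [3 1 4 / 9 -2 -1 / -5 -1 2]. Elementwise product with the kernel and sum: 1·-2 + 4·-1 + 9·-1 + -2·2 + -1·1 + -1·-1 + 2·1.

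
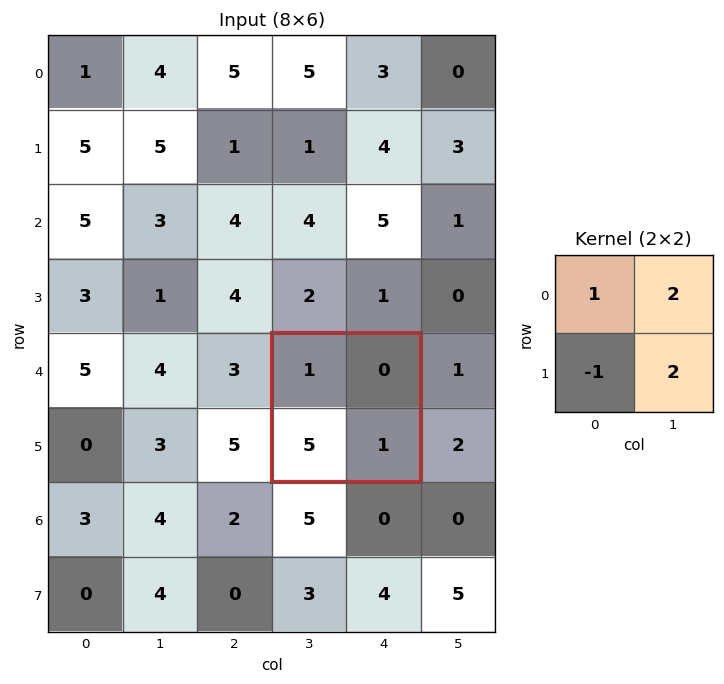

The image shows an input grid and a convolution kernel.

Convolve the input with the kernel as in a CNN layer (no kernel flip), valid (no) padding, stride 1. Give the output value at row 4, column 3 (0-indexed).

The receptive field on the input at this output position is [1 0 / 5 1]. Elementwise product with the kernel and sum: 1·1 + 0·2 + 5·-1 + 1·2.

-2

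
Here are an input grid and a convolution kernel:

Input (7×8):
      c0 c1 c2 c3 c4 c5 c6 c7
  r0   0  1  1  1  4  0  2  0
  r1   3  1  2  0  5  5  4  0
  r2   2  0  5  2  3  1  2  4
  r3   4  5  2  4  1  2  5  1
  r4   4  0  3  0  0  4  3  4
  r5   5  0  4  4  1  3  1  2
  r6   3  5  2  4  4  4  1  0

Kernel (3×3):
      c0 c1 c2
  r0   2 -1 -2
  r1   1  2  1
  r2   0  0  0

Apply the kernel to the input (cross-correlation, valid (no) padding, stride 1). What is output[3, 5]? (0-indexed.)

11

The receptive field on the input at this output position is [2 5 1 / 4 3 4 / 3 1 2]. Elementwise product with the kernel and sum: 2·2 + 5·-1 + 1·-2 + 4·1 + 3·2 + 4·1.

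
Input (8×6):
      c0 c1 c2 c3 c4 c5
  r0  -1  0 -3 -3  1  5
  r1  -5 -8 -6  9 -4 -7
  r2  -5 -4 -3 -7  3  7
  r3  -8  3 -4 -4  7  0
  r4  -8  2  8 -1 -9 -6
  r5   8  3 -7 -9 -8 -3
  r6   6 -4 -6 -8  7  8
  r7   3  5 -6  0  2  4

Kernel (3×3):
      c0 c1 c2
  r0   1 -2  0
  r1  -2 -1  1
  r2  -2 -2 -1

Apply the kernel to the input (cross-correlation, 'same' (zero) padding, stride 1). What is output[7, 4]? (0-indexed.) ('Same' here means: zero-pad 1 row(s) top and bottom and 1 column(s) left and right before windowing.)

-20

The receptive field on the zero-padded input at this output position is [-8 7 8 / 0 2 4 / 0 0 0]. Elementwise product with the kernel and sum: -8·1 + 7·-2 + 0·-2 + 2·-1 + 4·1 + 0·-2 + 0·-2 + 0·-1.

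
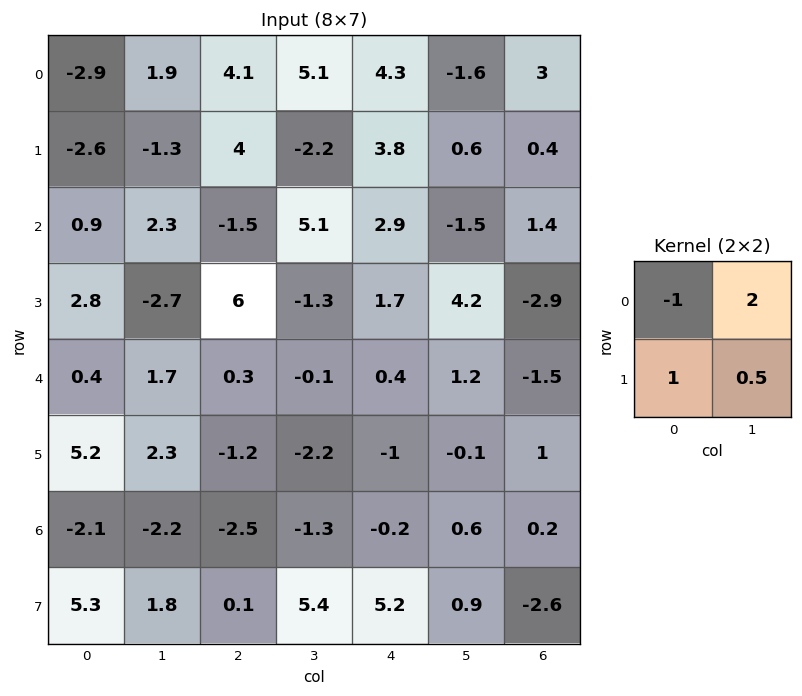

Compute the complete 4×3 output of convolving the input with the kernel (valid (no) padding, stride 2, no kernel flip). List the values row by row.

3.45 9 -3.4
5.15 17.05 -2.1
9.35 -2.8 0.95
3.9 2.7 7.05

Output[0,0]: The receptive field on the input at this output position is [-2.9 1.9 / -2.6 -1.3]. Elementwise product with the kernel and sum: -2.9·-1 + 1.9·2 + -2.6·1 + -1.3·0.5.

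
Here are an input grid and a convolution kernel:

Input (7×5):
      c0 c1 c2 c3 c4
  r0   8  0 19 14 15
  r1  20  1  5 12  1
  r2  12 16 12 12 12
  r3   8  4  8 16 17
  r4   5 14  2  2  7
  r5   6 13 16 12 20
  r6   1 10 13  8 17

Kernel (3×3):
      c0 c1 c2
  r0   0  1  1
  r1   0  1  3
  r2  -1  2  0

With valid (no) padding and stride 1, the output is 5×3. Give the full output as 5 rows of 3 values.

Output[0,0]: The receptive field on the input at this output position is [8 0 19 / 20 1 5 / 12 16 12]. Elementwise product with the kernel and sum: 0·1 + 19·1 + 1·1 + 5·3 + 12·-1 + 16·2.

55 82 56
58 77 85
79 70 93
52 51 64
96 72 84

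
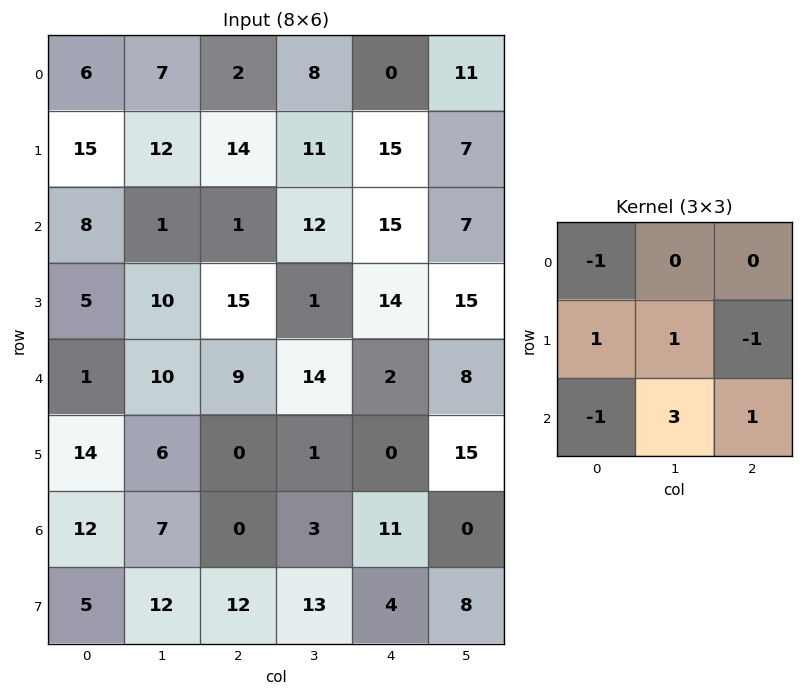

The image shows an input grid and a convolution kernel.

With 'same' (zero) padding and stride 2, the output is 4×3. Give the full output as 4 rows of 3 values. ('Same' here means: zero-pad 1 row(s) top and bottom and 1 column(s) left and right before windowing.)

Output[0,0]: The receptive field on the zero-padded input at this output position is [0 0 0 / 0 6 7 / 0 15 12]. Elementwise product with the kernel and sum: 0·-1 + 0·1 + 6·1 + 7·-1 + 0·-1 + 15·3 + 12·1.

56 42 38
32 14 65
39 -10 21
32 35 20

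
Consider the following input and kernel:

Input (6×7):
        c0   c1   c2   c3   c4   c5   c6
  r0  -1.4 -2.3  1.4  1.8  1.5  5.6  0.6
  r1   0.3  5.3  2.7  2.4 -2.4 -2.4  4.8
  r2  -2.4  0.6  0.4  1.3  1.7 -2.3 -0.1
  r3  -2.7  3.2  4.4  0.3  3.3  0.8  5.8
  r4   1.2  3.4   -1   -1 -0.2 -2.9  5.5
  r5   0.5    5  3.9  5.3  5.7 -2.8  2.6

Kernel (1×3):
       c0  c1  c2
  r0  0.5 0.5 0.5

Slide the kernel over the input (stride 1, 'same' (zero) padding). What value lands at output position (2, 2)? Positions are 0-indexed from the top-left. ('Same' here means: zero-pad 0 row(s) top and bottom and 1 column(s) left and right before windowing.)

1.15

The receptive field on the zero-padded input at this output position is [0.6 0.4 1.3]. Elementwise product with the kernel and sum: 0.6·0.5 + 0.4·0.5 + 1.3·0.5.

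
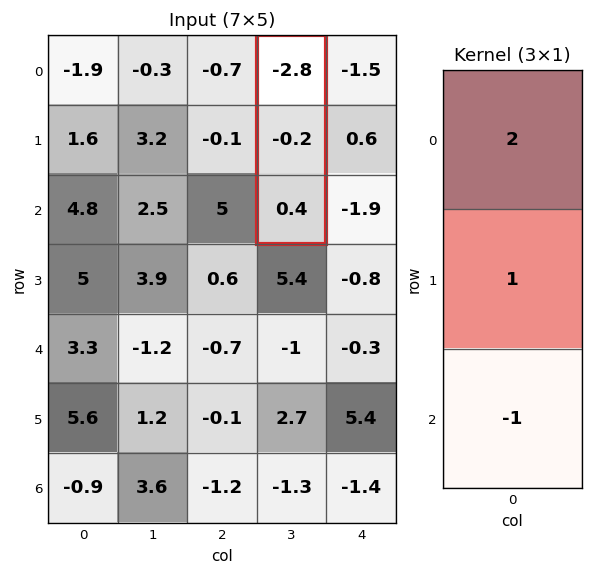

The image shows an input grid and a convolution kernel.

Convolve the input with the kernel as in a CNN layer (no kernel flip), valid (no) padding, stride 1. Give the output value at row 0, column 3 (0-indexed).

-6.2

The receptive field on the input at this output position is [-2.8 / -0.2 / 0.4]. Elementwise product with the kernel and sum: -2.8·2 + -0.2·1 + 0.4·-1.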